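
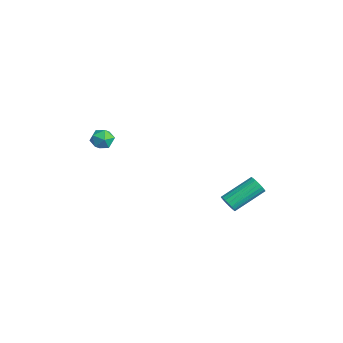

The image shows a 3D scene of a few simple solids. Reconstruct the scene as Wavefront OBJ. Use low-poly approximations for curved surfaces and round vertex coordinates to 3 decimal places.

v 2.736 0.549 2.032
v 3.156 0.718 1.797
v 3.004 2.26 2.632
v 2.584 2.091 2.868
v 2.99 0.779 1.654
v 2.838 2.321 2.49
v 2.774 0.794 1.587
v 2.622 2.336 2.422
v 2.55 0.761 1.607
v 2.398 2.303 2.443
v 2.363 0.686 1.712
v 2.211 2.228 2.548
v 2.25 0.584 1.88
v 2.098 2.125 2.716
v 2.234 0.475 2.079
v 2.082 2.016 2.914
v 2.316 0.38 2.268
v 2.164 1.922 3.103
v 2.482 0.319 2.41
v 2.33 1.861 3.246
v 2.698 0.304 2.478
v 2.546 1.846 3.313
v 2.922 0.337 2.457
v 2.77 1.879 3.293
v 3.109 0.412 2.352
v 2.957 1.954 3.188
v 3.222 0.515 2.184
v 3.07 2.056 3.02
v 3.238 0.624 1.986
v 3.086 2.165 2.821
v -3.996 -2.534 2.782
v -3.437 -2.884 2.841
v -4.463 -3.156 3.519
v -3.904 -3.506 3.578
v -3.927 -2.88 3.794
v -3.639 -2.496 3.338
v -4.261 -3.544 3.022
v -3.973 -3.16 2.566
v -3.601 -3.508 2.989
v -3.394 -3.098 3.466
v -4.506 -2.942 2.894
v -4.299 -2.532 3.371
f 2 1 5
f 2 5 3
f 3 5 6
f 3 6 4
f 5 1 7
f 5 7 6
f 6 7 8
f 6 8 4
f 7 1 9
f 7 9 8
f 8 9 10
f 8 10 4
f 9 1 11
f 9 11 10
f 10 11 12
f 10 12 4
f 11 1 13
f 11 13 12
f 12 13 14
f 12 14 4
f 13 1 15
f 13 15 14
f 14 15 16
f 14 16 4
f 15 1 17
f 15 17 16
f 16 17 18
f 16 18 4
f 17 1 19
f 17 19 18
f 18 19 20
f 18 20 4
f 19 1 21
f 19 21 20
f 20 21 22
f 20 22 4
f 21 1 23
f 21 23 22
f 22 23 24
f 22 24 4
f 23 1 25
f 23 25 24
f 24 25 26
f 24 26 4
f 25 1 27
f 25 27 26
f 26 27 28
f 26 28 4
f 27 1 29
f 27 29 28
f 28 29 30
f 28 30 4
f 29 1 2
f 29 2 30
f 30 2 3
f 30 3 4
f 31 42 36
f 31 36 32
f 31 32 38
f 31 38 41
f 31 41 42
f 32 36 40
f 36 42 35
f 42 41 33
f 41 38 37
f 38 32 39
f 34 40 35
f 34 35 33
f 34 33 37
f 34 37 39
f 34 39 40
f 35 40 36
f 33 35 42
f 37 33 41
f 39 37 38
f 40 39 32



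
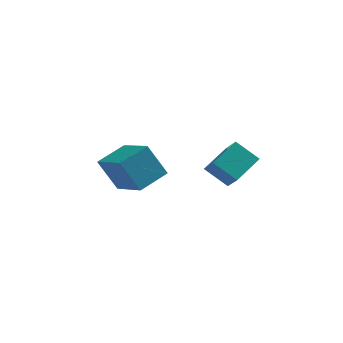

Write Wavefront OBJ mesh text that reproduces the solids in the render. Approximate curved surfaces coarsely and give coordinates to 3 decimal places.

v -0.57 2.668 0.33
v -1.382 2.828 1.757
v -1.632 4.074 -0.432
v -2.445 4.234 0.996
v 0.425 3.666 0.784
v -0.388 3.826 2.212
v -0.638 5.072 0.023
v -1.45 5.232 1.45
v 2.011 1.029 2.583
v 2.382 0.373 3.3
v 2.814 2.115 3.162
v 3.185 1.459 3.879
v 2.935 0.741 1.841
v 3.306 0.085 2.558
v 3.738 1.827 2.42
v 4.109 1.171 3.137
f 2 4 1
f 5 2 1
f 1 4 3
f 3 5 1
f 2 8 4
f 6 2 5
f 6 8 2
f 4 8 3
f 7 5 3
f 3 8 7
f 7 6 5
f 8 6 7
f 10 12 9
f 13 10 9
f 9 12 11
f 11 13 9
f 10 16 12
f 14 10 13
f 14 16 10
f 12 16 11
f 15 13 11
f 11 16 15
f 15 14 13
f 16 14 15



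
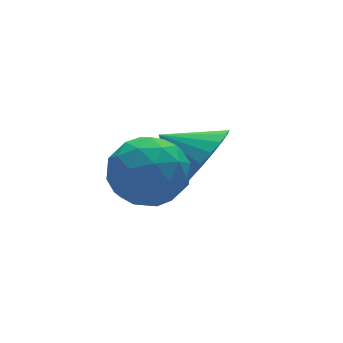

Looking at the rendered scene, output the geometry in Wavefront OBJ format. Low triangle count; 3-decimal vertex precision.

v -3.32 1.499 -1.593
v -2.702 1.42 -0.938
v -3.018 0.14 -2.042
v -2.4 0.061 -1.387
v -3.279 0.097 -1.177
v -3.465 0.937 -0.9
v -2.255 0.623 -2.08
v -2.441 1.463 -1.803
v -2.043 0.878 -1.239
v -2.676 0.554 -0.681
v -3.044 1.006 -2.299
v -3.677 0.682 -1.741
v -3.037 1.579 -1.226
v -2.683 -0.019 -1.754
v -3.199 0.002 -1.63
v -2.836 -0.044 -1.245
v -3.486 1.295 -1.204
v -3.123 1.249 -0.819
v -3.462 0.471 -0.959
v -2.597 0.311 -2.161
v -2.234 0.265 -1.776
v -2.884 1.604 -1.735
v -2.521 1.558 -1.35
v -2.258 1.089 -2.021
v -2.287 1.214 -1.018
v -2.11 0.415 -1.282
v -2.024 0.745 -1.69
v -2.134 1.239 -1.527
v -2.659 1.023 -0.69
v -2.481 0.224 -0.954
v -2.998 0.246 -0.83
v -3.108 0.74 -0.667
v -2.272 0.705 -0.867
v -3.239 1.336 -2.026
v -3.061 0.537 -2.29
v -2.612 0.82 -2.313
v -2.722 1.314 -2.15
v -3.61 1.145 -1.698
v -3.433 0.346 -1.962
v -3.586 0.321 -1.453
v -3.696 0.815 -1.29
v -3.448 0.855 -2.113
v -1.076 1.732 -2.509
v -0.396 1.8 -1.835
v -1.704 2.488 -1.951
v -0.288 2.067 -2.075
v -0.3 2.283 -2.381
v -0.43 2.415 -2.706
v -0.659 2.443 -3.002
v -0.951 2.363 -3.222
v -1.262 2.187 -3.334
v -1.545 1.942 -3.32
v -1.756 1.665 -3.183
v -1.864 1.398 -2.943
v -1.852 1.182 -2.637
v -1.722 1.05 -2.312
v -1.493 1.022 -2.017
v -1.201 1.102 -1.796
v -0.89 1.278 -1.685
v -0.607 1.523 -1.698
f 1 38 17
f 38 12 41
f 17 41 6
f 38 41 17
f 1 17 13
f 17 6 18
f 13 18 2
f 17 18 13
f 1 13 22
f 13 2 23
f 22 23 8
f 13 23 22
f 1 22 34
f 22 8 37
f 34 37 11
f 22 37 34
f 1 34 38
f 34 11 42
f 38 42 12
f 34 42 38
f 2 18 29
f 18 6 32
f 29 32 10
f 18 32 29
f 6 41 19
f 41 12 40
f 19 40 5
f 41 40 19
f 12 42 39
f 42 11 35
f 39 35 3
f 42 35 39
f 11 37 36
f 37 8 24
f 36 24 7
f 37 24 36
f 8 23 28
f 23 2 25
f 28 25 9
f 23 25 28
f 4 30 16
f 30 10 31
f 16 31 5
f 30 31 16
f 4 16 14
f 16 5 15
f 14 15 3
f 16 15 14
f 4 14 21
f 14 3 20
f 21 20 7
f 14 20 21
f 4 21 26
f 21 7 27
f 26 27 9
f 21 27 26
f 4 26 30
f 26 9 33
f 30 33 10
f 26 33 30
f 5 31 19
f 31 10 32
f 19 32 6
f 31 32 19
f 3 15 39
f 15 5 40
f 39 40 12
f 15 40 39
f 7 20 36
f 20 3 35
f 36 35 11
f 20 35 36
f 9 27 28
f 27 7 24
f 28 24 8
f 27 24 28
f 10 33 29
f 33 9 25
f 29 25 2
f 33 25 29
f 44 43 46
f 44 46 45
f 46 43 47
f 46 47 45
f 47 43 48
f 47 48 45
f 48 43 49
f 48 49 45
f 49 43 50
f 49 50 45
f 50 43 51
f 50 51 45
f 51 43 52
f 51 52 45
f 52 43 53
f 52 53 45
f 53 43 54
f 53 54 45
f 54 43 55
f 54 55 45
f 55 43 56
f 55 56 45
f 56 43 57
f 56 57 45
f 57 43 58
f 57 58 45
f 58 43 59
f 58 59 45
f 59 43 60
f 59 60 45
f 60 43 44
f 60 44 45



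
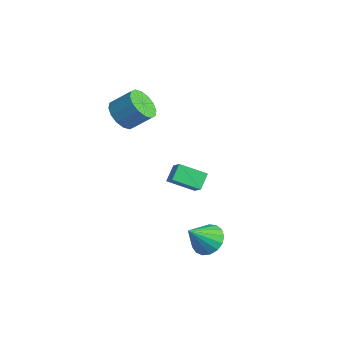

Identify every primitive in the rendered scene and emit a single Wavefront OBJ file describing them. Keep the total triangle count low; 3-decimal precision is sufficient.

v -3 -0.829 2.652
v -2.385 -0.44 1.868
v -1.645 0.478 2.903
v -2.26 0.089 3.688
v -2.825 -0.105 1.884
v -2.085 0.814 2.92
v -3.312 0.037 2.107
v -2.572 0.956 3.143
v -3.716 -0.054 2.476
v -2.976 0.865 3.511
v -3.927 -0.352 2.892
v -3.187 0.567 3.927
v -3.891 -0.778 3.243
v -3.15 0.14 4.279
v -3.615 -1.218 3.437
v -2.875 -0.3 4.472
v -3.175 -1.554 3.42
v -2.435 -0.635 4.456
v -2.688 -1.696 3.197
v -1.948 -0.777 4.233
v -2.284 -1.605 2.829
v -1.544 -0.686 3.864
v -2.073 -1.307 2.413
v -1.333 -0.388 3.448
v -2.11 -0.88 2.061
v -1.369 0.038 3.097
v 0 0.493 -1.377
v -0.453 1.247 -0.684
v -0.939 0.716 -2.233
v -1.392 1.47 -1.54
v 0.952 1.73 -2.1
v 0.499 2.484 -1.407
v 0.013 1.953 -2.956
v -0.44 2.707 -2.263
v 3.622 0.411 -3.875
v 4.123 -0.256 -4.496
v 3.638 -0.871 -2.485
v 4.489 -0.006 -4.269
v 4.656 0.34 -3.952
v 4.587 0.702 -3.618
v 4.296 0.997 -3.342
v 3.851 1.158 -3.188
v 3.353 1.148 -3.192
v 2.917 0.969 -3.351
v 2.642 0.662 -3.631
v 2.592 0.297 -3.967
v 2.778 -0.041 -4.281
v 3.157 -0.276 -4.502
v 3.642 -0.353 -4.58
f 2 1 5
f 2 5 3
f 3 5 6
f 3 6 4
f 5 1 7
f 5 7 6
f 6 7 8
f 6 8 4
f 7 1 9
f 7 9 8
f 8 9 10
f 8 10 4
f 9 1 11
f 9 11 10
f 10 11 12
f 10 12 4
f 11 1 13
f 11 13 12
f 12 13 14
f 12 14 4
f 13 1 15
f 13 15 14
f 14 15 16
f 14 16 4
f 15 1 17
f 15 17 16
f 16 17 18
f 16 18 4
f 17 1 19
f 17 19 18
f 18 19 20
f 18 20 4
f 19 1 21
f 19 21 20
f 20 21 22
f 20 22 4
f 21 1 23
f 21 23 22
f 22 23 24
f 22 24 4
f 23 1 25
f 23 25 24
f 24 25 26
f 24 26 4
f 25 1 2
f 25 2 26
f 26 2 3
f 26 3 4
f 28 30 27
f 31 28 27
f 27 30 29
f 29 31 27
f 28 34 30
f 32 28 31
f 32 34 28
f 30 34 29
f 33 31 29
f 29 34 33
f 33 32 31
f 34 32 33
f 36 35 38
f 36 38 37
f 38 35 39
f 38 39 37
f 39 35 40
f 39 40 37
f 40 35 41
f 40 41 37
f 41 35 42
f 41 42 37
f 42 35 43
f 42 43 37
f 43 35 44
f 43 44 37
f 44 35 45
f 44 45 37
f 45 35 46
f 45 46 37
f 46 35 47
f 46 47 37
f 47 35 48
f 47 48 37
f 48 35 49
f 48 49 37
f 49 35 36
f 49 36 37



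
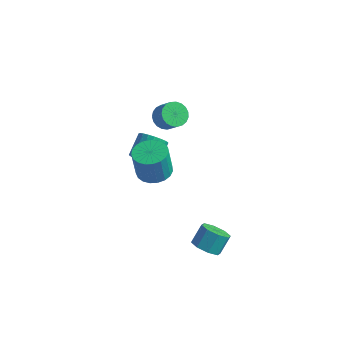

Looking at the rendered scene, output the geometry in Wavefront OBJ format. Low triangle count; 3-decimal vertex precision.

v 0.978 -3.196 2.794
v 1.718 -3.968 2.77
v 1.563 -4.176 4.683
v 0.822 -3.404 4.706
v 1.967 -3.604 2.83
v 1.811 -3.811 4.742
v 2.044 -3.169 2.883
v 1.888 -3.376 4.796
v 1.936 -2.738 2.921
v 1.781 -2.946 4.834
v 1.664 -2.387 2.937
v 1.508 -2.595 4.85
v 1.272 -2.176 2.928
v 1.116 -2.384 4.841
v 0.83 -2.141 2.896
v 0.674 -2.349 4.809
v 0.413 -2.289 2.846
v 0.257 -2.497 4.759
v 0.094 -2.593 2.787
v -0.062 -2.801 4.7
v -0.073 -3.002 2.729
v -0.228 -3.21 4.642
v -0.057 -3.444 2.683
v -0.213 -3.652 4.595
v 0.137 -3.844 2.655
v -0.018 -4.051 4.568
v 0.477 -4.131 2.652
v 0.321 -4.339 4.564
v 0.903 -4.257 2.673
v 0.748 -4.464 4.585
v 1.342 -4.199 2.715
v 1.187 -4.407 4.627
v 3.759 -2.001 -4.451
v 4.708 -2.197 -4.41
v 4.85 -1.296 -3.388
v 3.901 -1.099 -3.429
v 4.552 -1.642 -4.878
v 4.695 -0.741 -3.856
v 3.932 -1.297 -5.096
v 4.075 -0.396 -4.074
v 3.21 -1.364 -4.936
v 3.353 -0.463 -3.914
v 2.81 -1.804 -4.492
v 2.952 -0.903 -3.47
v 2.965 -2.359 -4.024
v 3.108 -1.458 -3.002
v 3.585 -2.704 -3.806
v 3.728 -1.803 -2.784
v 4.307 -2.637 -3.966
v 4.45 -1.736 -2.944
v -3.18 1.643 -4.378
v -3.962 2.019 -3.639
v -3.357 2.56 -5.032
v -4.138 2.936 -4.292
v -2.142 2.364 -3.648
v -2.923 2.74 -2.908
v -2.318 3.281 -4.301
v -3.1 3.657 -3.562
v -2.762 3.645 0.024
v -2.135 4.164 -0.384
v -1.252 3.894 0.628
v -1.878 3.375 1.036
v -2.313 4.414 -0.163
v -1.43 4.144 0.849
v -2.568 4.532 0.091
v -1.685 4.262 1.103
v -2.856 4.495 0.333
v -1.973 4.226 1.345
v -3.128 4.312 0.522
v -2.245 4.042 1.534
v -3.337 4.014 0.625
v -2.454 3.744 1.637
v -3.446 3.652 0.623
v -2.563 3.382 1.635
v -3.437 3.288 0.518
v -2.554 3.018 1.53
v -3.311 2.986 0.328
v -2.428 2.717 1.34
v -3.09 2.799 0.085
v -2.207 2.529 1.097
v -2.812 2.757 -0.169
v -1.929 2.487 0.843
v -2.526 2.869 -0.389
v -1.643 2.599 0.623
v -2.28 3.115 -0.538
v -1.397 2.845 0.474
v -2.117 3.453 -0.589
v -1.234 3.183 0.423
v -2.066 3.824 -0.535
v -1.183 3.554 0.477
v -0.66 -1.86 1.707
v 0.139 -1.524 1.369
v -0.041 -0.204 2.255
v -0.84 -0.54 2.593
v -0.12 -1.389 1.115
v -0.299 -0.069 2.001
v -0.471 -1.335 0.963
v -0.651 -0.015 1.849
v -0.855 -1.372 0.94
v -1.035 -0.052 1.826
v -1.206 -1.493 1.049
v -1.386 -0.173 1.936
v -1.462 -1.678 1.273
v -1.642 -0.358 2.159
v -1.579 -1.894 1.571
v -1.759 -0.574 2.457
v -1.538 -2.104 1.893
v -1.718 -0.784 2.779
v -1.345 -2.272 2.182
v -1.524 -0.953 3.069
v -1.033 -2.369 2.39
v -1.213 -1.049 3.276
v -0.657 -2.378 2.479
v -0.837 -1.058 3.365
v -0.281 -2.297 2.435
v -0.461 -0.977 3.321
v 0.029 -2.141 2.265
v -0.151 -0.821 3.151
v 0.22 -1.936 1.998
v 0.04 -0.616 2.885
v 0.259 -1.718 1.681
v 0.079 -0.398 2.568
f 2 1 5
f 2 5 3
f 3 5 6
f 3 6 4
f 5 1 7
f 5 7 6
f 6 7 8
f 6 8 4
f 7 1 9
f 7 9 8
f 8 9 10
f 8 10 4
f 9 1 11
f 9 11 10
f 10 11 12
f 10 12 4
f 11 1 13
f 11 13 12
f 12 13 14
f 12 14 4
f 13 1 15
f 13 15 14
f 14 15 16
f 14 16 4
f 15 1 17
f 15 17 16
f 16 17 18
f 16 18 4
f 17 1 19
f 17 19 18
f 18 19 20
f 18 20 4
f 19 1 21
f 19 21 20
f 20 21 22
f 20 22 4
f 21 1 23
f 21 23 22
f 22 23 24
f 22 24 4
f 23 1 25
f 23 25 24
f 24 25 26
f 24 26 4
f 25 1 27
f 25 27 26
f 26 27 28
f 26 28 4
f 27 1 29
f 27 29 28
f 28 29 30
f 28 30 4
f 29 1 31
f 29 31 30
f 30 31 32
f 30 32 4
f 31 1 2
f 31 2 32
f 32 2 3
f 32 3 4
f 34 33 37
f 34 37 35
f 35 37 38
f 35 38 36
f 37 33 39
f 37 39 38
f 38 39 40
f 38 40 36
f 39 33 41
f 39 41 40
f 40 41 42
f 40 42 36
f 41 33 43
f 41 43 42
f 42 43 44
f 42 44 36
f 43 33 45
f 43 45 44
f 44 45 46
f 44 46 36
f 45 33 47
f 45 47 46
f 46 47 48
f 46 48 36
f 47 33 49
f 47 49 48
f 48 49 50
f 48 50 36
f 49 33 34
f 49 34 50
f 50 34 35
f 50 35 36
f 52 54 51
f 55 52 51
f 51 54 53
f 53 55 51
f 52 58 54
f 56 52 55
f 56 58 52
f 54 58 53
f 57 55 53
f 53 58 57
f 57 56 55
f 58 56 57
f 60 59 63
f 60 63 61
f 61 63 64
f 61 64 62
f 63 59 65
f 63 65 64
f 64 65 66
f 64 66 62
f 65 59 67
f 65 67 66
f 66 67 68
f 66 68 62
f 67 59 69
f 67 69 68
f 68 69 70
f 68 70 62
f 69 59 71
f 69 71 70
f 70 71 72
f 70 72 62
f 71 59 73
f 71 73 72
f 72 73 74
f 72 74 62
f 73 59 75
f 73 75 74
f 74 75 76
f 74 76 62
f 75 59 77
f 75 77 76
f 76 77 78
f 76 78 62
f 77 59 79
f 77 79 78
f 78 79 80
f 78 80 62
f 79 59 81
f 79 81 80
f 80 81 82
f 80 82 62
f 81 59 83
f 81 83 82
f 82 83 84
f 82 84 62
f 83 59 85
f 83 85 84
f 84 85 86
f 84 86 62
f 85 59 87
f 85 87 86
f 86 87 88
f 86 88 62
f 87 59 89
f 87 89 88
f 88 89 90
f 88 90 62
f 89 59 60
f 89 60 90
f 90 60 61
f 90 61 62
f 92 91 95
f 92 95 93
f 93 95 96
f 93 96 94
f 95 91 97
f 95 97 96
f 96 97 98
f 96 98 94
f 97 91 99
f 97 99 98
f 98 99 100
f 98 100 94
f 99 91 101
f 99 101 100
f 100 101 102
f 100 102 94
f 101 91 103
f 101 103 102
f 102 103 104
f 102 104 94
f 103 91 105
f 103 105 104
f 104 105 106
f 104 106 94
f 105 91 107
f 105 107 106
f 106 107 108
f 106 108 94
f 107 91 109
f 107 109 108
f 108 109 110
f 108 110 94
f 109 91 111
f 109 111 110
f 110 111 112
f 110 112 94
f 111 91 113
f 111 113 112
f 112 113 114
f 112 114 94
f 113 91 115
f 113 115 114
f 114 115 116
f 114 116 94
f 115 91 117
f 115 117 116
f 116 117 118
f 116 118 94
f 117 91 119
f 117 119 118
f 118 119 120
f 118 120 94
f 119 91 121
f 119 121 120
f 120 121 122
f 120 122 94
f 121 91 92
f 121 92 122
f 122 92 93
f 122 93 94



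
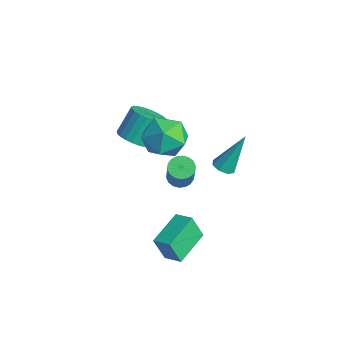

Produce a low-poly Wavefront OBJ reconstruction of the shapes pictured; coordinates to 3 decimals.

v -0.895 1.129 2.987
v -0.379 0.277 2.34
v -1.541 -0.197 4.22
v -1.025 -1.049 3.573
v -0.357 -0.277 4.181
v 0.043 0.542 3.419
v -1.963 -0.462 3.141
v -1.563 0.357 2.379
v -1.038 -0.707 2.436
v -0.046 -0.593 3.079
v -1.874 0.673 3.481
v -0.882 0.787 4.124
v -3.451 -0.336 1.142
v -2.783 -0.758 1.595
v -3.081 0.095 2.83
v -3.749 0.516 2.378
v -2.607 -0.486 1.449
v -2.905 0.367 2.684
v -2.56 -0.191 1.257
v -2.858 0.662 2.492
v -2.648 0.082 1.048
v -2.946 0.934 2.283
v -2.859 0.291 0.853
v -3.157 1.143 2.088
v -3.159 0.404 0.702
v -3.458 1.257 1.937
v -3.504 0.405 0.618
v -3.803 1.258 1.853
v -3.841 0.293 0.614
v -4.139 1.146 1.849
v -4.119 0.085 0.69
v -4.417 0.938 1.925
v -4.295 -0.187 0.836
v -4.593 0.666 2.071
v -4.342 -0.482 1.028
v -4.64 0.371 2.263
v -4.254 -0.754 1.237
v -4.552 0.098 2.472
v -4.043 -0.963 1.432
v -4.341 -0.111 2.667
v -3.742 -1.077 1.583
v -4.041 -0.224 2.818
v -3.397 -1.078 1.667
v -3.696 -0.225 2.902
v -3.061 -0.966 1.671
v -3.359 -0.113 2.906
v 1.086 1.909 2.23
v 1.432 1.511 2.417
v 1.194 2.871 4.07
v 1.641 1.837 2.235
v 1.525 2.205 2.049
v 1.152 2.4 1.969
v 0.74 2.307 2.042
v 0.531 1.981 2.225
v 0.647 1.612 2.411
v 1.02 1.418 2.49
v 1.13 -0.898 -3.233
v 0.927 -1.356 -1.957
v 0.149 0.621 -2.844
v -0.055 0.163 -1.569
v 1.915 -0.463 -2.951
v 1.711 -0.921 -1.676
v 0.933 1.056 -2.563
v 0.73 0.598 -1.287
v -3.414 1.879 -2.461
v -2.851 1.885 -2.785
v -1.902 1.527 -1.143
v -2.466 1.521 -0.819
v -2.883 2.162 -2.706
v -1.934 1.804 -1.064
v -3.02 2.382 -2.579
v -2.072 2.024 -0.937
v -3.236 2.503 -2.428
v -2.287 2.145 -0.786
v -3.486 2.5 -2.284
v -2.538 2.142 -0.642
v -3.723 2.374 -2.175
v -2.774 2.017 -0.533
v -3.898 2.15 -2.122
v -2.95 1.793 -0.48
v -3.978 1.873 -2.137
v -3.029 1.515 -0.495
v -3.946 1.596 -2.216
v -2.997 1.238 -0.574
v -3.808 1.376 -2.343
v -2.86 1.018 -0.701
v -3.593 1.255 -2.494
v -2.644 0.897 -0.852
v -3.342 1.258 -2.638
v -2.394 0.9 -0.996
v -3.106 1.383 -2.747
v -2.157 1.026 -1.105
v -2.93 1.607 -2.8
v -1.982 1.25 -1.158
f 1 12 6
f 1 6 2
f 1 2 8
f 1 8 11
f 1 11 12
f 2 6 10
f 6 12 5
f 12 11 3
f 11 8 7
f 8 2 9
f 4 10 5
f 4 5 3
f 4 3 7
f 4 7 9
f 4 9 10
f 5 10 6
f 3 5 12
f 7 3 11
f 9 7 8
f 10 9 2
f 14 13 17
f 14 17 15
f 15 17 18
f 15 18 16
f 17 13 19
f 17 19 18
f 18 19 20
f 18 20 16
f 19 13 21
f 19 21 20
f 20 21 22
f 20 22 16
f 21 13 23
f 21 23 22
f 22 23 24
f 22 24 16
f 23 13 25
f 23 25 24
f 24 25 26
f 24 26 16
f 25 13 27
f 25 27 26
f 26 27 28
f 26 28 16
f 27 13 29
f 27 29 28
f 28 29 30
f 28 30 16
f 29 13 31
f 29 31 30
f 30 31 32
f 30 32 16
f 31 13 33
f 31 33 32
f 32 33 34
f 32 34 16
f 33 13 35
f 33 35 34
f 34 35 36
f 34 36 16
f 35 13 37
f 35 37 36
f 36 37 38
f 36 38 16
f 37 13 39
f 37 39 38
f 38 39 40
f 38 40 16
f 39 13 41
f 39 41 40
f 40 41 42
f 40 42 16
f 41 13 43
f 41 43 42
f 42 43 44
f 42 44 16
f 43 13 45
f 43 45 44
f 44 45 46
f 44 46 16
f 45 13 14
f 45 14 46
f 46 14 15
f 46 15 16
f 48 47 50
f 48 50 49
f 50 47 51
f 50 51 49
f 51 47 52
f 51 52 49
f 52 47 53
f 52 53 49
f 53 47 54
f 53 54 49
f 54 47 55
f 54 55 49
f 55 47 56
f 55 56 49
f 56 47 48
f 56 48 49
f 58 60 57
f 61 58 57
f 57 60 59
f 59 61 57
f 58 64 60
f 62 58 61
f 62 64 58
f 60 64 59
f 63 61 59
f 59 64 63
f 63 62 61
f 64 62 63
f 66 65 69
f 66 69 67
f 67 69 70
f 67 70 68
f 69 65 71
f 69 71 70
f 70 71 72
f 70 72 68
f 71 65 73
f 71 73 72
f 72 73 74
f 72 74 68
f 73 65 75
f 73 75 74
f 74 75 76
f 74 76 68
f 75 65 77
f 75 77 76
f 76 77 78
f 76 78 68
f 77 65 79
f 77 79 78
f 78 79 80
f 78 80 68
f 79 65 81
f 79 81 80
f 80 81 82
f 80 82 68
f 81 65 83
f 81 83 82
f 82 83 84
f 82 84 68
f 83 65 85
f 83 85 84
f 84 85 86
f 84 86 68
f 85 65 87
f 85 87 86
f 86 87 88
f 86 88 68
f 87 65 89
f 87 89 88
f 88 89 90
f 88 90 68
f 89 65 91
f 89 91 90
f 90 91 92
f 90 92 68
f 91 65 93
f 91 93 92
f 92 93 94
f 92 94 68
f 93 65 66
f 93 66 94
f 94 66 67
f 94 67 68



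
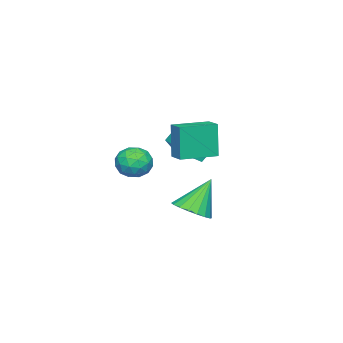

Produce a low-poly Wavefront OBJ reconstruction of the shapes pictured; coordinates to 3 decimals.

v -4.874 -3.697 -0.615
v -3.868 -4.712 0.341
v -3.617 -2.465 -0.632
v -2.61 -3.48 0.325
v -4.51 -4.08 -1.405
v -3.503 -5.095 -0.448
v -3.252 -2.848 -1.421
v -2.246 -3.863 -0.465
v -0.182 -2.799 0.023
v -0.429 -2.984 2.009
v -1.827 -1.63 -0.073
v -2.074 -1.815 1.913
v 0.374 -2.005 0.167
v 0.127 -2.19 2.153
v -1.271 -0.836 0.071
v -1.518 -1.021 2.057
v 2.704 -3.107 1.215
v 3.234 -3.581 0.544
v 1.446 -3.159 0.256
v 1.976 -3.633 -0.415
v 1.737 -4.077 0.422
v 2.514 -4.046 1.015
v 2.166 -2.694 -0.215
v 2.943 -2.663 0.378
v 2.902 -3.326 -0.34
v 2.637 -4.181 0.054
v 2.043 -2.559 0.746
v 1.778 -3.414 1.14
v 3.079 -3.34 0.963
v 1.601 -3.4 -0.163
v 1.46 -3.662 0.329
v 1.772 -3.94 -0.066
v 2.656 -3.613 1.24
v 2.968 -3.891 0.846
v 2.088 -4.183 0.775
v 1.712 -2.849 -0.046
v 2.024 -3.127 -0.44
v 2.908 -2.8 0.866
v 3.22 -3.078 0.471
v 2.592 -2.557 0.025
v 3.196 -3.468 0.05
v 2.457 -3.499 -0.514
v 2.568 -2.947 -0.396
v 3.025 -2.928 -0.048
v 3.04 -3.971 0.281
v 2.301 -4.001 -0.282
v 2.16 -4.262 0.21
v 2.617 -4.244 0.558
v 2.845 -3.821 -0.238
v 2.379 -2.739 1.082
v 1.64 -2.769 0.519
v 2.063 -2.496 0.242
v 2.52 -2.478 0.59
v 2.223 -3.241 1.314
v 1.484 -3.272 0.75
v 1.655 -3.812 0.848
v 2.112 -3.793 1.196
v 1.835 -2.919 1.038
v -0.329 -1.785 -3.451
v 0.439 -1.053 -3.246
v -1.331 -1.255 -1.589
v 0.113 -0.8 -3.493
v -0.3 -0.742 -3.732
v -0.719 -0.89 -3.915
v -1.061 -1.216 -4.006
v -1.258 -1.654 -3.988
v -1.271 -2.118 -3.863
v -1.097 -2.516 -3.656
v -0.772 -2.769 -3.409
v -0.358 -2.827 -3.171
v 0.06 -2.679 -2.988
v 0.402 -2.353 -2.897
v 0.599 -1.915 -2.915
v 0.612 -1.451 -3.04
f 2 4 1
f 5 2 1
f 1 4 3
f 3 5 1
f 2 8 4
f 6 2 5
f 6 8 2
f 4 8 3
f 7 5 3
f 3 8 7
f 7 6 5
f 8 6 7
f 10 12 9
f 13 10 9
f 9 12 11
f 11 13 9
f 10 16 12
f 14 10 13
f 14 16 10
f 12 16 11
f 15 13 11
f 11 16 15
f 15 14 13
f 16 14 15
f 17 54 33
f 54 28 57
f 33 57 22
f 54 57 33
f 17 33 29
f 33 22 34
f 29 34 18
f 33 34 29
f 17 29 38
f 29 18 39
f 38 39 24
f 29 39 38
f 17 38 50
f 38 24 53
f 50 53 27
f 38 53 50
f 17 50 54
f 50 27 58
f 54 58 28
f 50 58 54
f 18 34 45
f 34 22 48
f 45 48 26
f 34 48 45
f 22 57 35
f 57 28 56
f 35 56 21
f 57 56 35
f 28 58 55
f 58 27 51
f 55 51 19
f 58 51 55
f 27 53 52
f 53 24 40
f 52 40 23
f 53 40 52
f 24 39 44
f 39 18 41
f 44 41 25
f 39 41 44
f 20 46 32
f 46 26 47
f 32 47 21
f 46 47 32
f 20 32 30
f 32 21 31
f 30 31 19
f 32 31 30
f 20 30 37
f 30 19 36
f 37 36 23
f 30 36 37
f 20 37 42
f 37 23 43
f 42 43 25
f 37 43 42
f 20 42 46
f 42 25 49
f 46 49 26
f 42 49 46
f 21 47 35
f 47 26 48
f 35 48 22
f 47 48 35
f 19 31 55
f 31 21 56
f 55 56 28
f 31 56 55
f 23 36 52
f 36 19 51
f 52 51 27
f 36 51 52
f 25 43 44
f 43 23 40
f 44 40 24
f 43 40 44
f 26 49 45
f 49 25 41
f 45 41 18
f 49 41 45
f 60 59 62
f 60 62 61
f 62 59 63
f 62 63 61
f 63 59 64
f 63 64 61
f 64 59 65
f 64 65 61
f 65 59 66
f 65 66 61
f 66 59 67
f 66 67 61
f 67 59 68
f 67 68 61
f 68 59 69
f 68 69 61
f 69 59 70
f 69 70 61
f 70 59 71
f 70 71 61
f 71 59 72
f 71 72 61
f 72 59 73
f 72 73 61
f 73 59 74
f 73 74 61
f 74 59 60
f 74 60 61



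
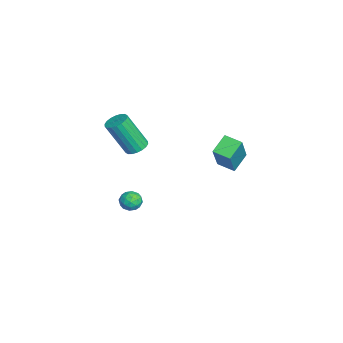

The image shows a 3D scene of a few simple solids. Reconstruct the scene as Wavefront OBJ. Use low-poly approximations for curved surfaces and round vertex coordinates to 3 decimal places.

v -0.969 -1.608 -4.35
v -0.602 -1.902 -3.883
v -1.858 -1.838 -3.797
v -1.491 -2.132 -3.33
v -1.463 -1.475 -3.408
v -0.913 -1.333 -3.75
v -1.547 -2.407 -3.93
v -0.997 -2.265 -4.272
v -0.959 -2.396 -3.624
v -0.907 -1.82 -3.301
v -1.553 -1.92 -4.379
v -1.501 -1.344 -4.056
v -0.708 -1.735 -4.165
v -1.752 -2.005 -3.515
v -1.736 -1.619 -3.561
v -1.52 -1.792 -3.286
v -0.89 -1.4 -4.087
v -0.675 -1.573 -3.813
v -1.181 -1.322 -3.533
v -1.785 -2.167 -3.867
v -1.57 -2.34 -3.593
v -0.94 -1.948 -4.394
v -0.724 -2.121 -4.119
v -1.279 -2.418 -4.147
v -0.702 -2.198 -3.738
v -1.224 -2.333 -3.413
v -1.257 -2.495 -3.766
v -0.934 -2.412 -3.967
v -0.671 -1.859 -3.549
v -1.194 -1.994 -3.223
v -1.177 -1.608 -3.269
v -0.854 -1.525 -3.471
v -0.881 -2.15 -3.396
v -1.266 -1.746 -4.457
v -1.789 -1.881 -4.131
v -1.606 -2.215 -4.209
v -1.283 -2.132 -4.411
v -1.236 -1.407 -4.267
v -1.758 -1.542 -3.942
v -1.526 -1.328 -3.713
v -1.203 -1.245 -3.914
v -1.579 -1.59 -4.284
v 0.907 -1.501 1.829
v 1.508 -1.731 1.735
v 1.414 -2.748 3.638
v 0.813 -2.519 3.731
v 1.555 -1.48 1.872
v 1.461 -2.498 3.775
v 1.474 -1.234 1.999
v 1.38 -2.251 3.902
v 1.281 -1.04 2.093
v 1.187 -2.058 3.996
v 1.013 -0.938 2.135
v 0.92 -1.956 4.038
v 0.725 -0.947 2.116
v 0.631 -1.965 4.019
v 0.472 -1.066 2.04
v 0.379 -2.084 3.943
v 0.306 -1.272 1.922
v 0.212 -2.289 3.825
v 0.259 -1.522 1.785
v 0.165 -2.54 3.688
v 0.34 -1.769 1.658
v 0.246 -2.786 3.561
v 0.533 -1.962 1.564
v 0.439 -2.98 3.467
v 0.8 -2.064 1.522
v 0.707 -3.082 3.425
v 1.089 -2.055 1.541
v 0.995 -3.073 3.444
v 1.341 -1.936 1.617
v 1.248 -2.954 3.52
v 0.495 2.544 0.226
v 1.69 2.244 2
v -0.311 3.172 0.874
v 0.884 2.873 2.649
v 0.996 3.387 0.031
v 2.191 3.088 1.806
v 0.19 4.016 0.68
v 1.385 3.716 2.454
f 1 38 17
f 38 12 41
f 17 41 6
f 38 41 17
f 1 17 13
f 17 6 18
f 13 18 2
f 17 18 13
f 1 13 22
f 13 2 23
f 22 23 8
f 13 23 22
f 1 22 34
f 22 8 37
f 34 37 11
f 22 37 34
f 1 34 38
f 34 11 42
f 38 42 12
f 34 42 38
f 2 18 29
f 18 6 32
f 29 32 10
f 18 32 29
f 6 41 19
f 41 12 40
f 19 40 5
f 41 40 19
f 12 42 39
f 42 11 35
f 39 35 3
f 42 35 39
f 11 37 36
f 37 8 24
f 36 24 7
f 37 24 36
f 8 23 28
f 23 2 25
f 28 25 9
f 23 25 28
f 4 30 16
f 30 10 31
f 16 31 5
f 30 31 16
f 4 16 14
f 16 5 15
f 14 15 3
f 16 15 14
f 4 14 21
f 14 3 20
f 21 20 7
f 14 20 21
f 4 21 26
f 21 7 27
f 26 27 9
f 21 27 26
f 4 26 30
f 26 9 33
f 30 33 10
f 26 33 30
f 5 31 19
f 31 10 32
f 19 32 6
f 31 32 19
f 3 15 39
f 15 5 40
f 39 40 12
f 15 40 39
f 7 20 36
f 20 3 35
f 36 35 11
f 20 35 36
f 9 27 28
f 27 7 24
f 28 24 8
f 27 24 28
f 10 33 29
f 33 9 25
f 29 25 2
f 33 25 29
f 44 43 47
f 44 47 45
f 45 47 48
f 45 48 46
f 47 43 49
f 47 49 48
f 48 49 50
f 48 50 46
f 49 43 51
f 49 51 50
f 50 51 52
f 50 52 46
f 51 43 53
f 51 53 52
f 52 53 54
f 52 54 46
f 53 43 55
f 53 55 54
f 54 55 56
f 54 56 46
f 55 43 57
f 55 57 56
f 56 57 58
f 56 58 46
f 57 43 59
f 57 59 58
f 58 59 60
f 58 60 46
f 59 43 61
f 59 61 60
f 60 61 62
f 60 62 46
f 61 43 63
f 61 63 62
f 62 63 64
f 62 64 46
f 63 43 65
f 63 65 64
f 64 65 66
f 64 66 46
f 65 43 67
f 65 67 66
f 66 67 68
f 66 68 46
f 67 43 69
f 67 69 68
f 68 69 70
f 68 70 46
f 69 43 71
f 69 71 70
f 70 71 72
f 70 72 46
f 71 43 44
f 71 44 72
f 72 44 45
f 72 45 46
f 74 76 73
f 77 74 73
f 73 76 75
f 75 77 73
f 74 80 76
f 78 74 77
f 78 80 74
f 76 80 75
f 79 77 75
f 75 80 79
f 79 78 77
f 80 78 79



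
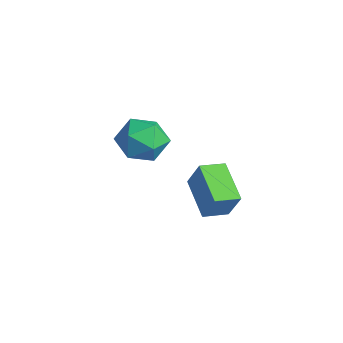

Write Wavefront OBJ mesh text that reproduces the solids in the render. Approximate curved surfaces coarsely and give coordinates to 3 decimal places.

v -2.226 1.876 -2.397
v -1.647 2.053 -1.224
v -2.184 2.881 -2.569
v -1.604 3.058 -1.396
v -0.656 1.682 -3.144
v -0.076 1.859 -1.971
v -0.613 2.687 -3.316
v -0.034 2.864 -2.143
v -1.64 -0.526 1.434
v -1.018 0.094 0.958
v -0.382 -1.214 2.182
v 0.24 -0.594 1.706
v -0.38 -0.24 2.405
v -1.157 0.185 1.943
v -0.243 -1.305 1.197
v -1.02 -0.88 0.735
v -0.155 -0.387 0.811
v -0.239 0.271 1.558
v -1.161 -1.391 1.582
v -1.245 -0.733 2.329
f 2 4 1
f 5 2 1
f 1 4 3
f 3 5 1
f 2 8 4
f 6 2 5
f 6 8 2
f 4 8 3
f 7 5 3
f 3 8 7
f 7 6 5
f 8 6 7
f 9 20 14
f 9 14 10
f 9 10 16
f 9 16 19
f 9 19 20
f 10 14 18
f 14 20 13
f 20 19 11
f 19 16 15
f 16 10 17
f 12 18 13
f 12 13 11
f 12 11 15
f 12 15 17
f 12 17 18
f 13 18 14
f 11 13 20
f 15 11 19
f 17 15 16
f 18 17 10



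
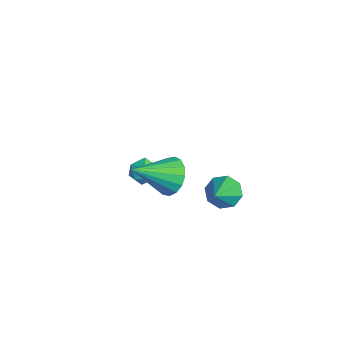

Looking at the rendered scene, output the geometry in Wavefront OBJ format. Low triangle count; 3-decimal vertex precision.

v -4.384 -1.637 -2.619
v -3.767 -1.695 -2.977
v -4.193 -2.665 -2.123
v -3.576 -2.723 -2.481
v -3.644 -2.236 -1.962
v -3.762 -1.601 -2.268
v -4.198 -2.759 -2.832
v -4.316 -2.124 -3.138
v -3.653 -2.389 -3.108
v -3.31 -2.065 -2.57
v -4.65 -2.295 -2.53
v -4.307 -1.971 -1.992
v -1.375 0.353 -2.477
v -0.873 0.988 -2.501
v -0.085 -0.613 -1.083
v -1.306 1.045 -2.061
v -1.779 0.696 -1.865
v -2.016 0.146 -2.027
v -1.877 -0.282 -2.453
v -1.443 -0.339 -2.893
v -0.97 0.01 -3.089
v -0.733 0.559 -2.927
v 1.203 -3.027 2.484
v 1.85 -2.694 2.996
v 1.197 -4.633 3.536
v 1.492 -2.567 3.189
v 1.068 -2.545 3.22
v 0.675 -2.633 3.083
v 0.402 -2.812 2.808
v 0.313 -3.04 2.459
v 0.428 -3.265 2.116
v 0.72 -3.435 1.858
v 1.123 -3.512 1.742
v 1.544 -3.478 1.797
v 1.887 -3.34 2.009
v 2.073 -3.131 2.33
v 2.06 -2.898 2.686
f 1 12 6
f 1 6 2
f 1 2 8
f 1 8 11
f 1 11 12
f 2 6 10
f 6 12 5
f 12 11 3
f 11 8 7
f 8 2 9
f 4 10 5
f 4 5 3
f 4 3 7
f 4 7 9
f 4 9 10
f 5 10 6
f 3 5 12
f 7 3 11
f 9 7 8
f 10 9 2
f 14 13 16
f 14 16 15
f 16 13 17
f 16 17 15
f 17 13 18
f 17 18 15
f 18 13 19
f 18 19 15
f 19 13 20
f 19 20 15
f 20 13 21
f 20 21 15
f 21 13 22
f 21 22 15
f 22 13 14
f 22 14 15
f 24 23 26
f 24 26 25
f 26 23 27
f 26 27 25
f 27 23 28
f 27 28 25
f 28 23 29
f 28 29 25
f 29 23 30
f 29 30 25
f 30 23 31
f 30 31 25
f 31 23 32
f 31 32 25
f 32 23 33
f 32 33 25
f 33 23 34
f 33 34 25
f 34 23 35
f 34 35 25
f 35 23 36
f 35 36 25
f 36 23 37
f 36 37 25
f 37 23 24
f 37 24 25



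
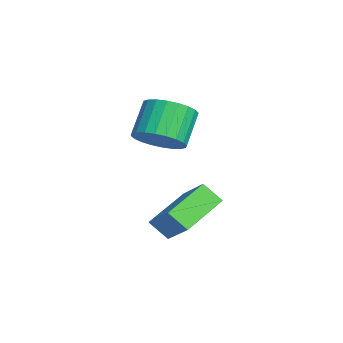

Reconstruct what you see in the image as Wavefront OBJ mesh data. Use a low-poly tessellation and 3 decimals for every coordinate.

v -0.678 4.527 -0.771
v -0.956 3.968 -0.151
v 0.291 4.988 0.082
v 0.012 4.429 0.701
v 0.448 3.291 -1.381
v 0.169 2.732 -0.762
v 1.416 3.752 -0.529
v 1.138 3.193 0.091
v -1.131 3.219 2.128
v -0.425 3.667 2.461
v -1.223 4.148 3.505
v -1.929 3.701 3.172
v -0.563 3.907 2.245
v -1.361 4.389 3.289
v -0.787 4.043 2.011
v -1.585 4.524 3.056
v -1.064 4.053 1.795
v -1.862 4.534 2.84
v -1.351 3.936 1.63
v -2.149 4.418 2.674
v -1.604 3.71 1.54
v -2.402 4.192 2.585
v -1.786 3.41 1.54
v -2.584 3.891 2.585
v -1.868 3.08 1.629
v -2.665 3.561 2.674
v -1.837 2.772 1.795
v -2.635 3.253 2.839
v -1.699 2.531 2.011
v -2.497 3.013 3.055
v -1.475 2.396 2.244
v -2.273 2.877 3.289
v -1.198 2.386 2.46
v -1.996 2.867 3.505
v -0.911 2.502 2.626
v -1.709 2.984 3.67
v -0.658 2.728 2.715
v -1.456 3.21 3.76
v -0.476 3.029 2.715
v -1.274 3.51 3.76
v -0.395 3.359 2.626
v -1.192 3.84 3.671
f 2 4 1
f 5 2 1
f 1 4 3
f 3 5 1
f 2 8 4
f 6 2 5
f 6 8 2
f 4 8 3
f 7 5 3
f 3 8 7
f 7 6 5
f 8 6 7
f 10 9 13
f 10 13 11
f 11 13 14
f 11 14 12
f 13 9 15
f 13 15 14
f 14 15 16
f 14 16 12
f 15 9 17
f 15 17 16
f 16 17 18
f 16 18 12
f 17 9 19
f 17 19 18
f 18 19 20
f 18 20 12
f 19 9 21
f 19 21 20
f 20 21 22
f 20 22 12
f 21 9 23
f 21 23 22
f 22 23 24
f 22 24 12
f 23 9 25
f 23 25 24
f 24 25 26
f 24 26 12
f 25 9 27
f 25 27 26
f 26 27 28
f 26 28 12
f 27 9 29
f 27 29 28
f 28 29 30
f 28 30 12
f 29 9 31
f 29 31 30
f 30 31 32
f 30 32 12
f 31 9 33
f 31 33 32
f 32 33 34
f 32 34 12
f 33 9 35
f 33 35 34
f 34 35 36
f 34 36 12
f 35 9 37
f 35 37 36
f 36 37 38
f 36 38 12
f 37 9 39
f 37 39 38
f 38 39 40
f 38 40 12
f 39 9 41
f 39 41 40
f 40 41 42
f 40 42 12
f 41 9 10
f 41 10 42
f 42 10 11
f 42 11 12



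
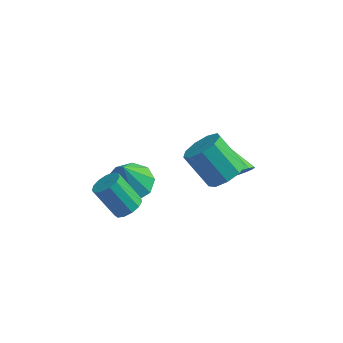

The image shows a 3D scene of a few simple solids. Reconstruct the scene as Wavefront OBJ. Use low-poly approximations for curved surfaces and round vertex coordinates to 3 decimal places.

v 4.489 -0.601 2.707
v 5.088 -0.903 3.322
v 3.931 -0.58 4.608
v 3.331 -0.279 3.993
v 5.162 -0.291 3.235
v 4.004 0.032 4.521
v 4.921 0.176 2.901
v 3.763 0.499 4.187
v 4.477 0.279 2.476
v 3.32 0.602 3.762
v 4.039 -0.03 2.159
v 2.882 0.293 3.445
v 3.812 -0.606 2.099
v 2.654 -0.283 3.385
v 3.901 -1.18 2.323
v 2.743 -0.857 3.609
v 4.265 -1.483 2.727
v 3.107 -1.16 4.013
v 4.734 -1.374 3.121
v 3.576 -1.051 4.407
v 0.116 0.118 -0.093
v 1.126 -0.232 -0.114
v -0.016 -0.358 1.513
v 1.109 0.469 0.093
v 0.627 1.007 0.213
v -0.094 1.129 0.19
v -0.717 0.778 0.035
v -0.951 0.118 -0.18
v -0.685 -0.541 -0.354
v -0.045 -0.892 -0.406
v 0.671 -0.77 -0.311
v 4.195 2.807 -0.904
v 4.575 2.718 -0.372
v 3.405 3.673 -0.196
v 4.715 2.982 -0.537
v 4.717 3.199 -0.801
v 4.578 3.311 -1.092
v 4.337 3.288 -1.334
v 4.058 3.136 -1.46
v 3.816 2.896 -1.437
v 3.675 2.633 -1.271
v 3.674 2.416 -1.008
v 3.813 2.303 -0.716
v 4.054 2.326 -0.475
v 4.333 2.478 -0.349
v 0.954 -2.562 1.36
v 1.285 -3.062 1.659
v 0.316 -2.938 2.939
v -0.014 -2.438 2.64
v 1.46 -2.743 1.761
v 0.491 -2.619 3.04
v 1.474 -2.367 1.735
v 0.505 -2.242 3.015
v 1.324 -2.053 1.59
v 0.355 -1.928 2.87
v 1.056 -1.9 1.372
v 0.087 -1.775 2.652
v 0.755 -1.958 1.151
v -0.214 -1.833 2.43
v 0.519 -2.208 0.995
v -0.45 -2.083 2.275
v 0.42 -2.57 0.956
v -0.549 -2.445 2.236
v 0.491 -2.93 1.045
v -0.478 -2.805 2.325
v 0.709 -3.173 1.234
v -0.259 -3.048 2.514
v 1.006 -3.222 1.463
v 0.037 -3.098 2.743
f 2 1 5
f 2 5 3
f 3 5 6
f 3 6 4
f 5 1 7
f 5 7 6
f 6 7 8
f 6 8 4
f 7 1 9
f 7 9 8
f 8 9 10
f 8 10 4
f 9 1 11
f 9 11 10
f 10 11 12
f 10 12 4
f 11 1 13
f 11 13 12
f 12 13 14
f 12 14 4
f 13 1 15
f 13 15 14
f 14 15 16
f 14 16 4
f 15 1 17
f 15 17 16
f 16 17 18
f 16 18 4
f 17 1 19
f 17 19 18
f 18 19 20
f 18 20 4
f 19 1 2
f 19 2 20
f 20 2 3
f 20 3 4
f 22 21 24
f 22 24 23
f 24 21 25
f 24 25 23
f 25 21 26
f 25 26 23
f 26 21 27
f 26 27 23
f 27 21 28
f 27 28 23
f 28 21 29
f 28 29 23
f 29 21 30
f 29 30 23
f 30 21 31
f 30 31 23
f 31 21 22
f 31 22 23
f 33 32 35
f 33 35 34
f 35 32 36
f 35 36 34
f 36 32 37
f 36 37 34
f 37 32 38
f 37 38 34
f 38 32 39
f 38 39 34
f 39 32 40
f 39 40 34
f 40 32 41
f 40 41 34
f 41 32 42
f 41 42 34
f 42 32 43
f 42 43 34
f 43 32 44
f 43 44 34
f 44 32 45
f 44 45 34
f 45 32 33
f 45 33 34
f 47 46 50
f 47 50 48
f 48 50 51
f 48 51 49
f 50 46 52
f 50 52 51
f 51 52 53
f 51 53 49
f 52 46 54
f 52 54 53
f 53 54 55
f 53 55 49
f 54 46 56
f 54 56 55
f 55 56 57
f 55 57 49
f 56 46 58
f 56 58 57
f 57 58 59
f 57 59 49
f 58 46 60
f 58 60 59
f 59 60 61
f 59 61 49
f 60 46 62
f 60 62 61
f 61 62 63
f 61 63 49
f 62 46 64
f 62 64 63
f 63 64 65
f 63 65 49
f 64 46 66
f 64 66 65
f 65 66 67
f 65 67 49
f 66 46 68
f 66 68 67
f 67 68 69
f 67 69 49
f 68 46 47
f 68 47 69
f 69 47 48
f 69 48 49



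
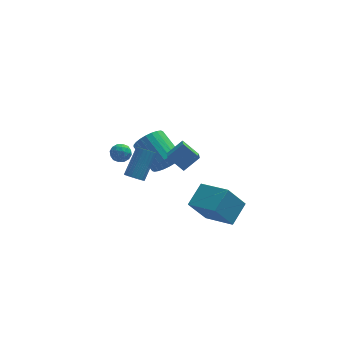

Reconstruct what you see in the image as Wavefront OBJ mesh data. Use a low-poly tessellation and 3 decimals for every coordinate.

v -4.436 4.223 -2.308
v -4.179 4.592 -2.864
v -3.721 3.348 -2.556
v -3.464 3.717 -3.112
v -3.325 3.933 -2.445
v -3.767 4.474 -2.292
v -4.133 3.466 -3.128
v -4.575 4.007 -2.975
v -3.991 4.124 -3.371
v -3.492 4.412 -2.949
v -4.408 3.528 -2.471
v -3.909 3.816 -2.049
v -4.37 4.484 -2.564
v -3.53 3.456 -2.856
v -3.448 3.583 -2.464
v -3.297 3.799 -2.79
v -4.128 4.415 -2.228
v -3.977 4.631 -2.555
v -3.475 4.244 -2.308
v -3.923 3.309 -2.865
v -3.772 3.525 -3.192
v -4.603 4.141 -2.63
v -4.452 4.357 -2.956
v -4.425 3.696 -3.112
v -4.109 4.426 -3.189
v -3.688 3.911 -3.335
v -4.082 3.764 -3.345
v -4.342 4.082 -3.254
v -3.815 4.595 -2.941
v -3.395 4.081 -3.087
v -3.313 4.208 -2.694
v -3.573 4.526 -2.604
v -3.705 4.32 -3.239
v -4.505 3.859 -2.333
v -4.085 3.345 -2.479
v -4.327 3.414 -2.816
v -4.587 3.732 -2.726
v -4.212 4.029 -2.085
v -3.791 3.514 -2.231
v -3.558 3.858 -2.166
v -3.818 4.176 -2.075
v -4.195 3.62 -2.181
v -1.389 0.874 -0.401
v -1.484 -0.551 0.426
v -0.426 1.263 0.381
v -0.521 -0.162 1.207
v -0.479 0.322 -1.247
v -0.574 -1.103 -0.421
v 0.484 0.711 -0.466
v 0.389 -0.714 0.361
v 0.567 -2.682 -3.494
v -0.511 -3.085 -1.809
v 1.431 -1.52 -2.664
v 0.353 -1.922 -0.979
v 1.967 -4.118 -2.941
v 0.889 -4.52 -1.256
v 2.831 -2.955 -2.111
v 1.753 -3.358 -0.426
v -3.475 -1.542 -0.471
v -2.952 -1.49 -0.819
v -2.142 -0.266 0.584
v -2.665 -0.318 0.931
v -3.086 -1.303 -0.905
v -2.276 -0.079 0.498
v -3.279 -1.152 -0.925
v -2.469 0.072 0.477
v -3.501 -1.06 -0.876
v -2.692 0.164 0.526
v -3.72 -1.042 -0.766
v -2.91 0.182 0.637
v -3.902 -1.1 -0.61
v -3.092 0.124 0.792
v -4.018 -1.225 -0.434
v -3.208 -0.001 0.969
v -4.052 -1.399 -0.263
v -3.242 -0.175 1.139
v -3.998 -1.594 -0.124
v -3.188 -0.37 1.279
v -3.864 -1.781 -0.038
v -3.054 -0.557 1.365
v -3.671 -1.932 -0.017
v -2.861 -0.708 1.385
v -3.448 -2.024 -0.066
v -2.639 -0.8 1.336
v -3.23 -2.042 -0.177
v -2.42 -0.818 1.226
v -3.048 -1.984 -0.332
v -2.238 -0.76 1.07
v -2.932 -1.859 -0.509
v -2.122 -0.635 0.894
v -2.898 -1.685 -0.679
v -2.088 -0.461 0.723
v -1.207 2.991 -3.061
v -0.701 2.765 -2.158
v -1.708 4.443 -1.175
v -2.213 4.669 -2.079
v -0.436 3.028 -2.335
v -1.442 4.706 -1.352
v -0.288 3.285 -2.623
v -1.294 4.964 -1.64
v -0.28 3.498 -2.978
v -1.286 5.176 -1.995
v -0.413 3.633 -3.345
v -1.419 5.312 -2.362
v -0.667 3.671 -3.669
v -1.673 5.349 -2.687
v -1.003 3.605 -3.901
v -2.009 5.283 -2.918
v -1.37 3.445 -4.005
v -2.377 5.124 -3.022
v -1.712 3.217 -3.965
v -2.719 4.895 -2.982
v -1.978 2.954 -3.788
v -2.984 4.632 -2.805
v -2.126 2.696 -3.5
v -3.132 4.375 -2.517
v -2.134 2.484 -3.145
v -3.14 4.162 -2.162
v -2.001 2.348 -2.778
v -3.007 4.027 -1.795
v -1.747 2.311 -2.453
v -2.753 3.989 -1.471
v -1.411 2.377 -2.222
v -2.417 4.055 -1.239
v -1.043 2.536 -2.118
v -2.05 4.215 -1.135
f 1 38 17
f 38 12 41
f 17 41 6
f 38 41 17
f 1 17 13
f 17 6 18
f 13 18 2
f 17 18 13
f 1 13 22
f 13 2 23
f 22 23 8
f 13 23 22
f 1 22 34
f 22 8 37
f 34 37 11
f 22 37 34
f 1 34 38
f 34 11 42
f 38 42 12
f 34 42 38
f 2 18 29
f 18 6 32
f 29 32 10
f 18 32 29
f 6 41 19
f 41 12 40
f 19 40 5
f 41 40 19
f 12 42 39
f 42 11 35
f 39 35 3
f 42 35 39
f 11 37 36
f 37 8 24
f 36 24 7
f 37 24 36
f 8 23 28
f 23 2 25
f 28 25 9
f 23 25 28
f 4 30 16
f 30 10 31
f 16 31 5
f 30 31 16
f 4 16 14
f 16 5 15
f 14 15 3
f 16 15 14
f 4 14 21
f 14 3 20
f 21 20 7
f 14 20 21
f 4 21 26
f 21 7 27
f 26 27 9
f 21 27 26
f 4 26 30
f 26 9 33
f 30 33 10
f 26 33 30
f 5 31 19
f 31 10 32
f 19 32 6
f 31 32 19
f 3 15 39
f 15 5 40
f 39 40 12
f 15 40 39
f 7 20 36
f 20 3 35
f 36 35 11
f 20 35 36
f 9 27 28
f 27 7 24
f 28 24 8
f 27 24 28
f 10 33 29
f 33 9 25
f 29 25 2
f 33 25 29
f 44 46 43
f 47 44 43
f 43 46 45
f 45 47 43
f 44 50 46
f 48 44 47
f 48 50 44
f 46 50 45
f 49 47 45
f 45 50 49
f 49 48 47
f 50 48 49
f 52 54 51
f 55 52 51
f 51 54 53
f 53 55 51
f 52 58 54
f 56 52 55
f 56 58 52
f 54 58 53
f 57 55 53
f 53 58 57
f 57 56 55
f 58 56 57
f 60 59 63
f 60 63 61
f 61 63 64
f 61 64 62
f 63 59 65
f 63 65 64
f 64 65 66
f 64 66 62
f 65 59 67
f 65 67 66
f 66 67 68
f 66 68 62
f 67 59 69
f 67 69 68
f 68 69 70
f 68 70 62
f 69 59 71
f 69 71 70
f 70 71 72
f 70 72 62
f 71 59 73
f 71 73 72
f 72 73 74
f 72 74 62
f 73 59 75
f 73 75 74
f 74 75 76
f 74 76 62
f 75 59 77
f 75 77 76
f 76 77 78
f 76 78 62
f 77 59 79
f 77 79 78
f 78 79 80
f 78 80 62
f 79 59 81
f 79 81 80
f 80 81 82
f 80 82 62
f 81 59 83
f 81 83 82
f 82 83 84
f 82 84 62
f 83 59 85
f 83 85 84
f 84 85 86
f 84 86 62
f 85 59 87
f 85 87 86
f 86 87 88
f 86 88 62
f 87 59 89
f 87 89 88
f 88 89 90
f 88 90 62
f 89 59 91
f 89 91 90
f 90 91 92
f 90 92 62
f 91 59 60
f 91 60 92
f 92 60 61
f 92 61 62
f 94 93 97
f 94 97 95
f 95 97 98
f 95 98 96
f 97 93 99
f 97 99 98
f 98 99 100
f 98 100 96
f 99 93 101
f 99 101 100
f 100 101 102
f 100 102 96
f 101 93 103
f 101 103 102
f 102 103 104
f 102 104 96
f 103 93 105
f 103 105 104
f 104 105 106
f 104 106 96
f 105 93 107
f 105 107 106
f 106 107 108
f 106 108 96
f 107 93 109
f 107 109 108
f 108 109 110
f 108 110 96
f 109 93 111
f 109 111 110
f 110 111 112
f 110 112 96
f 111 93 113
f 111 113 112
f 112 113 114
f 112 114 96
f 113 93 115
f 113 115 114
f 114 115 116
f 114 116 96
f 115 93 117
f 115 117 116
f 116 117 118
f 116 118 96
f 117 93 119
f 117 119 118
f 118 119 120
f 118 120 96
f 119 93 121
f 119 121 120
f 120 121 122
f 120 122 96
f 121 93 123
f 121 123 122
f 122 123 124
f 122 124 96
f 123 93 125
f 123 125 124
f 124 125 126
f 124 126 96
f 125 93 94
f 125 94 126
f 126 94 95
f 126 95 96



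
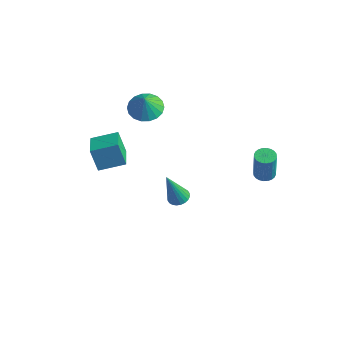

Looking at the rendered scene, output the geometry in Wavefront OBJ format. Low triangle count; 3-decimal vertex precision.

v 2.656 3.013 -1.93
v 3.169 3.304 -1.938
v 3.277 3.158 -0.197
v 2.764 2.867 -0.19
v 3.019 3.477 -1.914
v 3.128 3.332 -0.174
v 2.814 3.58 -1.893
v 2.923 3.434 -0.152
v 2.585 3.596 -1.877
v 2.694 3.451 -0.137
v 2.367 3.524 -1.87
v 2.475 3.378 -0.129
v 2.193 3.373 -1.871
v 2.301 3.228 -0.131
v 2.089 3.168 -1.882
v 2.197 3.023 -0.141
v 2.071 2.939 -1.9
v 2.18 2.794 -0.159
v 2.143 2.722 -1.923
v 2.251 2.576 -0.182
v 2.292 2.548 -1.946
v 2.401 2.403 -0.206
v 2.497 2.446 -1.968
v 2.606 2.3 -0.227
v 2.726 2.429 -1.983
v 2.835 2.284 -0.243
v 2.945 2.502 -1.991
v 3.053 2.356 -0.25
v 3.119 2.652 -1.989
v 3.227 2.507 -0.249
v 3.223 2.857 -1.979
v 3.331 2.712 -0.238
v 3.24 3.086 -1.961
v 3.349 2.941 -0.22
v -2.712 -3.887 1.675
v -3.205 -3.885 2.953
v -1.703 -2.935 2.063
v -2.196 -2.933 3.341
v -1.824 -4.967 2.019
v -2.317 -4.965 3.297
v -0.815 -4.015 2.407
v -1.308 -4.013 3.685
v -0.804 0.188 -3.917
v -0.413 0.627 -3.722
v -1.136 -0.428 -1.863
v -0.623 0.747 -3.72
v -0.861 0.782 -3.748
v -1.09 0.726 -3.802
v -1.275 0.588 -3.874
v -1.389 0.389 -3.952
v -1.414 0.16 -4.024
v -1.346 -0.066 -4.081
v -1.195 -0.252 -4.112
v -0.985 -0.372 -4.114
v -0.747 -0.406 -4.086
v -0.518 -0.35 -4.032
v -0.332 -0.212 -3.961
v -0.218 -0.014 -3.883
v -0.194 0.216 -3.81
v -0.262 0.441 -3.754
v -2.997 0.239 2.47
v -2.063 0.441 2.377
v -2.823 -0.079 3.53
v -2.227 0.81 2.515
v -2.544 1.067 2.644
v -2.95 1.159 2.738
v -3.366 1.069 2.779
v -3.708 0.815 2.759
v -3.91 0.446 2.682
v -3.931 0.037 2.563
v -3.767 -0.333 2.425
v -3.451 -0.59 2.297
v -3.044 -0.682 2.202
v -2.629 -0.592 2.161
v -2.286 -0.338 2.181
v -2.084 0.031 2.258
f 2 1 5
f 2 5 3
f 3 5 6
f 3 6 4
f 5 1 7
f 5 7 6
f 6 7 8
f 6 8 4
f 7 1 9
f 7 9 8
f 8 9 10
f 8 10 4
f 9 1 11
f 9 11 10
f 10 11 12
f 10 12 4
f 11 1 13
f 11 13 12
f 12 13 14
f 12 14 4
f 13 1 15
f 13 15 14
f 14 15 16
f 14 16 4
f 15 1 17
f 15 17 16
f 16 17 18
f 16 18 4
f 17 1 19
f 17 19 18
f 18 19 20
f 18 20 4
f 19 1 21
f 19 21 20
f 20 21 22
f 20 22 4
f 21 1 23
f 21 23 22
f 22 23 24
f 22 24 4
f 23 1 25
f 23 25 24
f 24 25 26
f 24 26 4
f 25 1 27
f 25 27 26
f 26 27 28
f 26 28 4
f 27 1 29
f 27 29 28
f 28 29 30
f 28 30 4
f 29 1 31
f 29 31 30
f 30 31 32
f 30 32 4
f 31 1 33
f 31 33 32
f 32 33 34
f 32 34 4
f 33 1 2
f 33 2 34
f 34 2 3
f 34 3 4
f 36 38 35
f 39 36 35
f 35 38 37
f 37 39 35
f 36 42 38
f 40 36 39
f 40 42 36
f 38 42 37
f 41 39 37
f 37 42 41
f 41 40 39
f 42 40 41
f 44 43 46
f 44 46 45
f 46 43 47
f 46 47 45
f 47 43 48
f 47 48 45
f 48 43 49
f 48 49 45
f 49 43 50
f 49 50 45
f 50 43 51
f 50 51 45
f 51 43 52
f 51 52 45
f 52 43 53
f 52 53 45
f 53 43 54
f 53 54 45
f 54 43 55
f 54 55 45
f 55 43 56
f 55 56 45
f 56 43 57
f 56 57 45
f 57 43 58
f 57 58 45
f 58 43 59
f 58 59 45
f 59 43 60
f 59 60 45
f 60 43 44
f 60 44 45
f 62 61 64
f 62 64 63
f 64 61 65
f 64 65 63
f 65 61 66
f 65 66 63
f 66 61 67
f 66 67 63
f 67 61 68
f 67 68 63
f 68 61 69
f 68 69 63
f 69 61 70
f 69 70 63
f 70 61 71
f 70 71 63
f 71 61 72
f 71 72 63
f 72 61 73
f 72 73 63
f 73 61 74
f 73 74 63
f 74 61 75
f 74 75 63
f 75 61 76
f 75 76 63
f 76 61 62
f 76 62 63



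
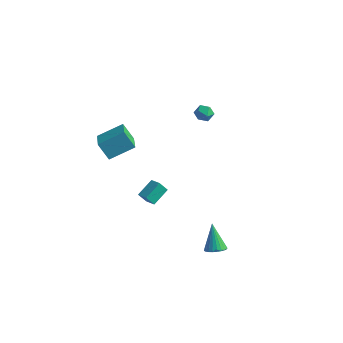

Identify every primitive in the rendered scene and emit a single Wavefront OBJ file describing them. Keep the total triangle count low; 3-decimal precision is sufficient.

v -1.433 -4.136 -1.816
v -0.673 -4.346 -1.556
v -1.335 -3.003 -1.186
v -0.575 -3.213 -0.926
v -1.105 -3.787 -2.494
v -0.345 -3.997 -2.234
v -1.007 -2.654 -1.864
v -0.247 -2.864 -1.604
v 3.992 -3.804 -4.143
v 4.623 -3.734 -3.899
v 3.308 -3.256 -2.537
v 4.579 -3.492 -4
v 4.446 -3.298 -4.122
v 4.244 -3.181 -4.248
v 4.004 -3.158 -4.358
v 3.762 -3.234 -4.435
v 3.554 -3.397 -4.468
v 3.414 -3.621 -4.452
v 3.361 -3.873 -4.388
v 3.405 -4.115 -4.287
v 3.537 -4.309 -4.165
v 3.739 -4.426 -4.039
v 3.98 -4.449 -3.929
v 4.222 -4.373 -3.852
v 4.429 -4.211 -3.819
v 4.57 -3.986 -3.835
v -4.47 -3.188 0.069
v -5.174 -3.326 1.141
v -3.504 -1.949 0.862
v -4.209 -2.087 1.934
v -3.311 -4.473 0.666
v -4.016 -4.611 1.738
v -2.346 -3.234 1.459
v -3.05 -3.372 2.531
v 0.305 0.408 3.353
v 0.755 0.272 3.79
v -0.315 -0.312 3.77
v 0.135 -0.448 4.207
v -0.173 0.115 4.227
v 0.211 0.56 3.969
v 0.229 -0.6 3.591
v 0.613 -0.155 3.333
v 0.708 -0.35 3.937
v 0.46 0.091 4.33
v -0.02 -0.131 3.23
v -0.268 0.31 3.623
f 2 4 1
f 5 2 1
f 1 4 3
f 3 5 1
f 2 8 4
f 6 2 5
f 6 8 2
f 4 8 3
f 7 5 3
f 3 8 7
f 7 6 5
f 8 6 7
f 10 9 12
f 10 12 11
f 12 9 13
f 12 13 11
f 13 9 14
f 13 14 11
f 14 9 15
f 14 15 11
f 15 9 16
f 15 16 11
f 16 9 17
f 16 17 11
f 17 9 18
f 17 18 11
f 18 9 19
f 18 19 11
f 19 9 20
f 19 20 11
f 20 9 21
f 20 21 11
f 21 9 22
f 21 22 11
f 22 9 23
f 22 23 11
f 23 9 24
f 23 24 11
f 24 9 25
f 24 25 11
f 25 9 26
f 25 26 11
f 26 9 10
f 26 10 11
f 28 30 27
f 31 28 27
f 27 30 29
f 29 31 27
f 28 34 30
f 32 28 31
f 32 34 28
f 30 34 29
f 33 31 29
f 29 34 33
f 33 32 31
f 34 32 33
f 35 46 40
f 35 40 36
f 35 36 42
f 35 42 45
f 35 45 46
f 36 40 44
f 40 46 39
f 46 45 37
f 45 42 41
f 42 36 43
f 38 44 39
f 38 39 37
f 38 37 41
f 38 41 43
f 38 43 44
f 39 44 40
f 37 39 46
f 41 37 45
f 43 41 42
f 44 43 36



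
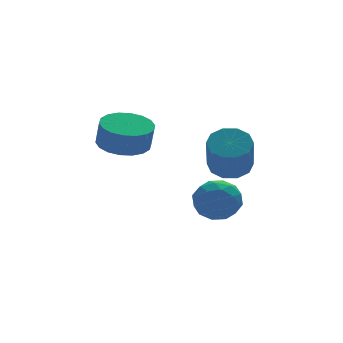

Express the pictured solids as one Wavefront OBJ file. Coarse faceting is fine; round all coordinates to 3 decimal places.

v 2.844 -2.66 -0.716
v 3.646 -2.582 -0.416
v 3.198 -3.502 1.017
v 2.396 -3.58 0.716
v 3.363 -2.169 -0.239
v 2.916 -3.088 1.194
v 2.882 -1.943 -0.244
v 2.434 -2.862 1.189
v 2.386 -1.991 -0.43
v 1.939 -2.91 1.003
v 2.065 -2.295 -0.725
v 1.618 -3.214 0.708
v 2.042 -2.738 -1.017
v 1.594 -3.658 0.416
v 2.324 -3.152 -1.194
v 1.877 -4.071 0.239
v 2.806 -3.378 -1.189
v 2.358 -4.297 0.244
v 3.301 -3.33 -1.003
v 2.854 -4.249 0.43
v 3.622 -3.026 -0.708
v 3.175 -3.945 0.725
v 0.027 0.923 -0.486
v 1.079 1.119 -0.48
v 1.125 0.832 0.612
v 0.073 0.637 0.606
v 0.892 1.541 -0.361
v 0.938 1.254 0.731
v 0.533 1.84 -0.267
v 0.58 1.553 0.825
v 0.075 1.958 -0.216
v 0.121 1.671 0.876
v -0.393 1.871 -0.219
v -0.347 1.584 0.873
v -0.778 1.596 -0.275
v -0.732 1.309 0.817
v -1.004 1.188 -0.372
v -0.957 0.901 0.72
v -1.025 0.728 -0.492
v -0.979 0.441 0.6
v -0.838 0.306 -0.611
v -0.792 0.019 0.481
v -0.48 0.007 -0.705
v -0.433 -0.28 0.387
v -0.021 -0.111 -0.756
v 0.025 -0.398 0.336
v 0.447 -0.024 -0.753
v 0.493 -0.311 0.339
v 0.832 0.251 -0.697
v 0.878 -0.036 0.395
v 1.057 0.659 -0.6
v 1.104 0.372 0.492
v 1.707 -2.425 -3.22
v 2.537 -1.871 -3.374
v 2.343 -2.989 -1.826
v 3.173 -2.435 -1.98
v 2.297 -1.983 -1.763
v 1.904 -1.634 -2.624
v 2.976 -3.226 -2.576
v 2.583 -2.877 -3.437
v 3.321 -2.366 -2.976
v 2.901 -1.598 -2.473
v 1.979 -3.262 -2.727
v 1.559 -2.494 -2.224
v 2.066 -2.098 -3.42
v 2.814 -2.762 -1.78
v 2.299 -2.496 -1.653
v 2.786 -2.17 -1.743
v 1.694 -1.959 -2.979
v 2.182 -1.633 -3.069
v 2.041 -1.699 -2.122
v 2.698 -3.227 -2.131
v 3.186 -2.901 -2.221
v 2.094 -2.69 -3.457
v 2.581 -2.364 -3.547
v 2.839 -3.161 -3.078
v 3.015 -2.063 -3.276
v 3.389 -2.395 -2.456
v 3.273 -2.86 -2.806
v 3.042 -2.655 -3.313
v 2.768 -1.612 -2.981
v 3.142 -1.944 -2.161
v 2.627 -1.678 -2.033
v 2.396 -1.473 -2.54
v 3.229 -1.903 -2.746
v 1.738 -2.916 -3.039
v 2.112 -3.248 -2.219
v 2.484 -3.387 -2.66
v 2.253 -3.182 -3.167
v 1.491 -2.465 -2.744
v 1.865 -2.797 -1.924
v 1.838 -2.205 -1.887
v 1.607 -2 -2.394
v 1.651 -2.957 -2.454
f 2 1 5
f 2 5 3
f 3 5 6
f 3 6 4
f 5 1 7
f 5 7 6
f 6 7 8
f 6 8 4
f 7 1 9
f 7 9 8
f 8 9 10
f 8 10 4
f 9 1 11
f 9 11 10
f 10 11 12
f 10 12 4
f 11 1 13
f 11 13 12
f 12 13 14
f 12 14 4
f 13 1 15
f 13 15 14
f 14 15 16
f 14 16 4
f 15 1 17
f 15 17 16
f 16 17 18
f 16 18 4
f 17 1 19
f 17 19 18
f 18 19 20
f 18 20 4
f 19 1 21
f 19 21 20
f 20 21 22
f 20 22 4
f 21 1 2
f 21 2 22
f 22 2 3
f 22 3 4
f 24 23 27
f 24 27 25
f 25 27 28
f 25 28 26
f 27 23 29
f 27 29 28
f 28 29 30
f 28 30 26
f 29 23 31
f 29 31 30
f 30 31 32
f 30 32 26
f 31 23 33
f 31 33 32
f 32 33 34
f 32 34 26
f 33 23 35
f 33 35 34
f 34 35 36
f 34 36 26
f 35 23 37
f 35 37 36
f 36 37 38
f 36 38 26
f 37 23 39
f 37 39 38
f 38 39 40
f 38 40 26
f 39 23 41
f 39 41 40
f 40 41 42
f 40 42 26
f 41 23 43
f 41 43 42
f 42 43 44
f 42 44 26
f 43 23 45
f 43 45 44
f 44 45 46
f 44 46 26
f 45 23 47
f 45 47 46
f 46 47 48
f 46 48 26
f 47 23 49
f 47 49 48
f 48 49 50
f 48 50 26
f 49 23 51
f 49 51 50
f 50 51 52
f 50 52 26
f 51 23 24
f 51 24 52
f 52 24 25
f 52 25 26
f 53 90 69
f 90 64 93
f 69 93 58
f 90 93 69
f 53 69 65
f 69 58 70
f 65 70 54
f 69 70 65
f 53 65 74
f 65 54 75
f 74 75 60
f 65 75 74
f 53 74 86
f 74 60 89
f 86 89 63
f 74 89 86
f 53 86 90
f 86 63 94
f 90 94 64
f 86 94 90
f 54 70 81
f 70 58 84
f 81 84 62
f 70 84 81
f 58 93 71
f 93 64 92
f 71 92 57
f 93 92 71
f 64 94 91
f 94 63 87
f 91 87 55
f 94 87 91
f 63 89 88
f 89 60 76
f 88 76 59
f 89 76 88
f 60 75 80
f 75 54 77
f 80 77 61
f 75 77 80
f 56 82 68
f 82 62 83
f 68 83 57
f 82 83 68
f 56 68 66
f 68 57 67
f 66 67 55
f 68 67 66
f 56 66 73
f 66 55 72
f 73 72 59
f 66 72 73
f 56 73 78
f 73 59 79
f 78 79 61
f 73 79 78
f 56 78 82
f 78 61 85
f 82 85 62
f 78 85 82
f 57 83 71
f 83 62 84
f 71 84 58
f 83 84 71
f 55 67 91
f 67 57 92
f 91 92 64
f 67 92 91
f 59 72 88
f 72 55 87
f 88 87 63
f 72 87 88
f 61 79 80
f 79 59 76
f 80 76 60
f 79 76 80
f 62 85 81
f 85 61 77
f 81 77 54
f 85 77 81



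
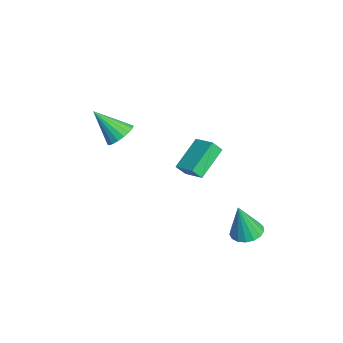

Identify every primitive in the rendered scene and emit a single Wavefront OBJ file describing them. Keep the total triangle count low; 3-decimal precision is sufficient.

v 2.924 3.034 -4.365
v 3.587 3.602 -4.257
v 3.016 2.546 -2.355
v 3.243 3.834 -4.185
v 2.826 3.883 -4.154
v 2.431 3.737 -4.172
v 2.149 3.43 -4.234
v 2.045 3.032 -4.325
v 2.143 2.635 -4.426
v 2.419 2.329 -4.513
v 2.811 2.185 -4.566
v 3.229 2.235 -4.573
v 3.578 2.468 -4.532
v 3.776 2.831 -4.453
v 3.78 3.24 -4.353
v -2.068 -2.571 -0.129
v -1.312 -2.492 0.315
v -2.792 -3.849 1.329
v -1.531 -2.201 0.462
v -1.855 -1.984 0.49
v -2.222 -1.883 0.397
v -2.558 -1.918 0.199
v -2.797 -2.083 -0.064
v -2.891 -2.345 -0.34
v -2.823 -2.651 -0.574
v -2.604 -2.942 -0.72
v -2.28 -3.159 -0.749
v -1.913 -3.26 -0.655
v -1.577 -3.224 -0.457
v -1.338 -3.06 -0.195
v -1.244 -2.798 0.081
v -3.339 0.451 -4.001
v -4.622 1.741 -2.894
v -3.396 0.977 -4.679
v -4.678 2.267 -3.572
v -2.242 1.153 -3.548
v -3.524 2.443 -2.441
v -2.298 1.679 -4.226
v -3.581 2.969 -3.119
f 2 1 4
f 2 4 3
f 4 1 5
f 4 5 3
f 5 1 6
f 5 6 3
f 6 1 7
f 6 7 3
f 7 1 8
f 7 8 3
f 8 1 9
f 8 9 3
f 9 1 10
f 9 10 3
f 10 1 11
f 10 11 3
f 11 1 12
f 11 12 3
f 12 1 13
f 12 13 3
f 13 1 14
f 13 14 3
f 14 1 15
f 14 15 3
f 15 1 2
f 15 2 3
f 17 16 19
f 17 19 18
f 19 16 20
f 19 20 18
f 20 16 21
f 20 21 18
f 21 16 22
f 21 22 18
f 22 16 23
f 22 23 18
f 23 16 24
f 23 24 18
f 24 16 25
f 24 25 18
f 25 16 26
f 25 26 18
f 26 16 27
f 26 27 18
f 27 16 28
f 27 28 18
f 28 16 29
f 28 29 18
f 29 16 30
f 29 30 18
f 30 16 31
f 30 31 18
f 31 16 17
f 31 17 18
f 33 35 32
f 36 33 32
f 32 35 34
f 34 36 32
f 33 39 35
f 37 33 36
f 37 39 33
f 35 39 34
f 38 36 34
f 34 39 38
f 38 37 36
f 39 37 38



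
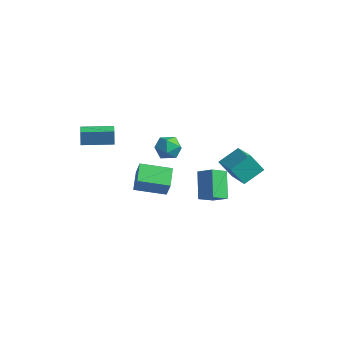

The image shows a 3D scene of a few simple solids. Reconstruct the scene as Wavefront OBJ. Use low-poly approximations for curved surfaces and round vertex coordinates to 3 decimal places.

v -0.958 -2.051 -0.81
v -0.477 -2.219 0.288
v -1.788 -1.01 -0.287
v -1.307 -1.178 0.81
v 0.407 -0.762 -1.21
v 0.888 -0.93 -0.113
v -0.423 0.279 -0.688
v 0.058 0.111 0.41
v 2.365 1.426 1.442
v 3.996 0.627 2.064
v 2.712 2.681 2.145
v 4.343 1.882 2.767
v 3.017 1.878 0.313
v 4.648 1.079 0.935
v 3.364 3.133 1.016
v 4.995 2.334 1.638
v -4.451 -2.78 2.144
v -4.536 -2.693 3.147
v -3.147 -1.385 2.133
v -3.231 -1.297 3.136
v -3.849 -3.343 2.244
v -3.933 -3.255 3.247
v -2.544 -1.947 2.233
v -2.629 -1.86 3.236
v -3.668 3.653 -1.048
v -3.126 3.642 -0.285
v -3.094 2.318 -1.475
v -2.552 2.307 -0.712
v -3.479 2.21 -0.629
v -3.834 3.035 -0.365
v -2.386 2.925 -1.395
v -2.741 3.75 -1.131
v -2.334 3.192 -0.5
v -3.009 2.75 -0.026
v -3.211 3.21 -1.734
v -3.886 2.768 -1.26
v 1.978 1.438 -2.104
v 1.783 0.409 -1.519
v 1.004 2.397 -0.742
v 0.81 1.368 -0.156
v 2.97 1.592 -1.504
v 2.776 0.563 -0.918
v 1.997 2.551 -0.141
v 1.802 1.522 0.444
f 2 4 1
f 5 2 1
f 1 4 3
f 3 5 1
f 2 8 4
f 6 2 5
f 6 8 2
f 4 8 3
f 7 5 3
f 3 8 7
f 7 6 5
f 8 6 7
f 10 12 9
f 13 10 9
f 9 12 11
f 11 13 9
f 10 16 12
f 14 10 13
f 14 16 10
f 12 16 11
f 15 13 11
f 11 16 15
f 15 14 13
f 16 14 15
f 18 20 17
f 21 18 17
f 17 20 19
f 19 21 17
f 18 24 20
f 22 18 21
f 22 24 18
f 20 24 19
f 23 21 19
f 19 24 23
f 23 22 21
f 24 22 23
f 25 36 30
f 25 30 26
f 25 26 32
f 25 32 35
f 25 35 36
f 26 30 34
f 30 36 29
f 36 35 27
f 35 32 31
f 32 26 33
f 28 34 29
f 28 29 27
f 28 27 31
f 28 31 33
f 28 33 34
f 29 34 30
f 27 29 36
f 31 27 35
f 33 31 32
f 34 33 26
f 38 40 37
f 41 38 37
f 37 40 39
f 39 41 37
f 38 44 40
f 42 38 41
f 42 44 38
f 40 44 39
f 43 41 39
f 39 44 43
f 43 42 41
f 44 42 43



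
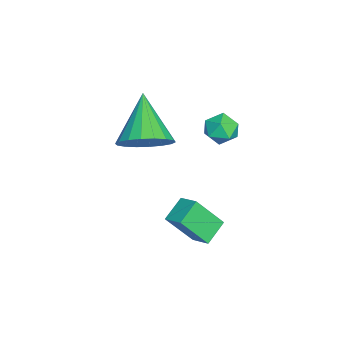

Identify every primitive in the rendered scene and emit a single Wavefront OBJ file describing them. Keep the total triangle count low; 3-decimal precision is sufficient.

v -1.415 -0.481 -5.013
v -1.169 -1.397 -3.775
v -2.209 -0.04 -4.529
v -1.963 -0.955 -3.29
v -0.897 0.095 -4.69
v -0.651 -0.82 -3.451
v -1.691 0.537 -4.205
v -1.445 -0.379 -2.967
v -4.51 -0.143 -1.073
v -4.307 0.182 -1.664
v -3.553 0.198 -0.556
v -3.35 0.523 -1.147
v -3.896 0.772 -0.779
v -4.488 0.561 -1.098
v -3.372 -0.181 -1.122
v -3.964 -0.392 -1.441
v -3.604 0.158 -1.694
v -3.927 0.747 -1.482
v -3.933 -0.367 -0.738
v -4.256 0.222 -0.526
v -2.221 -2.177 -0.729
v -1.742 -2.99 -0.369
v -3.739 -2.463 0.649
v -1.576 -2.657 -0.118
v -1.538 -2.228 0.013
v -1.635 -1.79 -0.003
v -1.848 -1.428 -0.163
v -2.136 -1.215 -0.435
v -2.44 -1.192 -0.765
v -2.7 -1.364 -1.089
v -2.866 -1.697 -1.34
v -2.904 -2.126 -1.471
v -2.807 -2.564 -1.455
v -2.593 -2.926 -1.295
v -2.306 -3.14 -1.023
v -2.002 -3.162 -0.692
f 2 4 1
f 5 2 1
f 1 4 3
f 3 5 1
f 2 8 4
f 6 2 5
f 6 8 2
f 4 8 3
f 7 5 3
f 3 8 7
f 7 6 5
f 8 6 7
f 9 20 14
f 9 14 10
f 9 10 16
f 9 16 19
f 9 19 20
f 10 14 18
f 14 20 13
f 20 19 11
f 19 16 15
f 16 10 17
f 12 18 13
f 12 13 11
f 12 11 15
f 12 15 17
f 12 17 18
f 13 18 14
f 11 13 20
f 15 11 19
f 17 15 16
f 18 17 10
f 22 21 24
f 22 24 23
f 24 21 25
f 24 25 23
f 25 21 26
f 25 26 23
f 26 21 27
f 26 27 23
f 27 21 28
f 27 28 23
f 28 21 29
f 28 29 23
f 29 21 30
f 29 30 23
f 30 21 31
f 30 31 23
f 31 21 32
f 31 32 23
f 32 21 33
f 32 33 23
f 33 21 34
f 33 34 23
f 34 21 35
f 34 35 23
f 35 21 36
f 35 36 23
f 36 21 22
f 36 22 23



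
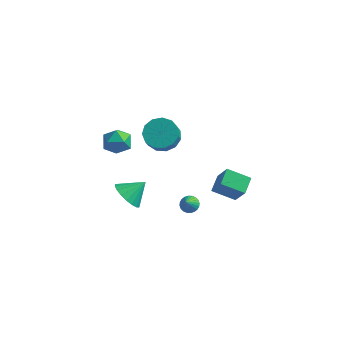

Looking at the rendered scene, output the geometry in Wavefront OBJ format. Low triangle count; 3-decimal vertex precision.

v 1.578 0.149 -3.273
v 2.132 -0.005 -3.405
v 1.602 -0.489 -2.427
v 2.168 0.177 -3.268
v 2.113 0.355 -3.132
v 1.977 0.502 -3.018
v 1.78 0.594 -2.942
v 1.553 0.619 -2.917
v 1.329 0.573 -2.946
v 1.144 0.462 -3.025
v 1.024 0.303 -3.141
v 0.989 0.121 -3.278
v 1.043 -0.057 -3.413
v 1.179 -0.203 -3.528
v 1.376 -0.296 -3.603
v 1.604 -0.321 -3.629
v 1.827 -0.274 -3.6
v 2.013 -0.163 -3.521
v 3.704 1.982 -3.742
v 2.315 1.682 -3.125
v 3.656 3.064 -3.326
v 2.266 2.764 -2.709
v 4.494 1.436 -2.231
v 3.104 1.136 -1.614
v 4.445 2.518 -1.815
v 3.056 2.218 -1.198
v -1.528 3.518 -0.981
v -0.567 3.148 -1.337
v -0.47 2.551 -0.454
v -1.432 2.922 -0.099
v -0.447 3.653 -1.008
v -0.351 3.056 -0.125
v -0.67 4.115 -0.671
v -0.574 3.518 0.211
v -1.166 4.388 -0.433
v -1.07 3.791 0.45
v -1.777 4.385 -0.369
v -1.681 3.788 0.514
v -2.309 4.107 -0.499
v -2.212 3.51 0.384
v -2.593 3.642 -0.782
v -2.497 3.045 0.101
v -2.539 3.138 -1.129
v -2.443 2.541 -0.246
v -2.164 2.754 -1.429
v -2.068 2.158 -0.546
v -1.587 2.614 -1.587
v -1.491 2.017 -0.704
v -0.992 2.76 -1.552
v -0.896 2.164 -0.669
v -2.217 -2.261 3.439
v -1.929 -1.843 4.213
v -1.311 -3.417 3.727
v -1.023 -2.999 4.501
v -1.889 -3.322 4.443
v -2.449 -2.607 4.265
v -0.791 -2.653 3.675
v -1.351 -1.938 3.497
v -1.048 -2.085 4.359
v -1.727 -2.499 4.834
v -1.513 -2.761 3.106
v -2.192 -3.175 3.581
v -0.3 -4.284 1.041
v 0.326 -5.049 1.191
v 0.46 -3.496 1.879
v 0.503 -4.844 0.838
v 0.521 -4.528 0.525
v 0.376 -4.164 0.314
v 0.097 -3.824 0.247
v -0.261 -3.575 0.337
v -0.626 -3.466 0.567
v -0.927 -3.52 0.89
v -1.104 -3.725 1.244
v -1.122 -4.041 1.557
v -0.977 -4.405 1.768
v -0.698 -4.745 1.835
v -0.34 -4.994 1.744
v 0.025 -5.102 1.515
f 2 1 4
f 2 4 3
f 4 1 5
f 4 5 3
f 5 1 6
f 5 6 3
f 6 1 7
f 6 7 3
f 7 1 8
f 7 8 3
f 8 1 9
f 8 9 3
f 9 1 10
f 9 10 3
f 10 1 11
f 10 11 3
f 11 1 12
f 11 12 3
f 12 1 13
f 12 13 3
f 13 1 14
f 13 14 3
f 14 1 15
f 14 15 3
f 15 1 16
f 15 16 3
f 16 1 17
f 16 17 3
f 17 1 18
f 17 18 3
f 18 1 2
f 18 2 3
f 20 22 19
f 23 20 19
f 19 22 21
f 21 23 19
f 20 26 22
f 24 20 23
f 24 26 20
f 22 26 21
f 25 23 21
f 21 26 25
f 25 24 23
f 26 24 25
f 28 27 31
f 28 31 29
f 29 31 32
f 29 32 30
f 31 27 33
f 31 33 32
f 32 33 34
f 32 34 30
f 33 27 35
f 33 35 34
f 34 35 36
f 34 36 30
f 35 27 37
f 35 37 36
f 36 37 38
f 36 38 30
f 37 27 39
f 37 39 38
f 38 39 40
f 38 40 30
f 39 27 41
f 39 41 40
f 40 41 42
f 40 42 30
f 41 27 43
f 41 43 42
f 42 43 44
f 42 44 30
f 43 27 45
f 43 45 44
f 44 45 46
f 44 46 30
f 45 27 47
f 45 47 46
f 46 47 48
f 46 48 30
f 47 27 49
f 47 49 48
f 48 49 50
f 48 50 30
f 49 27 28
f 49 28 50
f 50 28 29
f 50 29 30
f 51 62 56
f 51 56 52
f 51 52 58
f 51 58 61
f 51 61 62
f 52 56 60
f 56 62 55
f 62 61 53
f 61 58 57
f 58 52 59
f 54 60 55
f 54 55 53
f 54 53 57
f 54 57 59
f 54 59 60
f 55 60 56
f 53 55 62
f 57 53 61
f 59 57 58
f 60 59 52
f 64 63 66
f 64 66 65
f 66 63 67
f 66 67 65
f 67 63 68
f 67 68 65
f 68 63 69
f 68 69 65
f 69 63 70
f 69 70 65
f 70 63 71
f 70 71 65
f 71 63 72
f 71 72 65
f 72 63 73
f 72 73 65
f 73 63 74
f 73 74 65
f 74 63 75
f 74 75 65
f 75 63 76
f 75 76 65
f 76 63 77
f 76 77 65
f 77 63 78
f 77 78 65
f 78 63 64
f 78 64 65

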